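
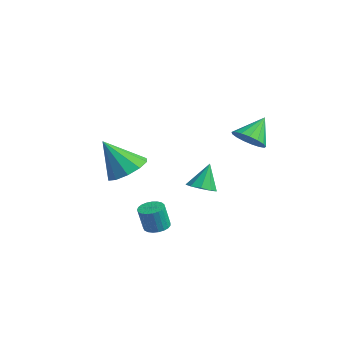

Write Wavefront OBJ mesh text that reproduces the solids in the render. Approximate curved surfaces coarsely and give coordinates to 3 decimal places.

v 2.315 3.13 0.426
v 3.008 2.802 0.918
v 1.985 4.15 1.574
v 3.188 3.123 0.684
v 3.168 3.446 0.392
v 2.953 3.696 0.108
v 2.592 3.816 -0.104
v 2.167 3.78 -0.194
v 1.777 3.594 -0.141
v 1.509 3.303 0.041
v 1.427 2.971 0.311
v 1.548 2.677 0.608
v 1.845 2.486 0.864
v 2.249 2.442 1.019
v 2.669 2.557 1.038
v 1.622 -2.699 -0.693
v 2.241 -3.556 -0.961
v 1.038 -3.661 1.033
v 2.618 -3.132 -0.597
v 2.614 -2.543 -0.27
v 2.232 -2.014 -0.105
v 1.616 -1.746 -0.164
v 1.003 -1.843 -0.425
v 0.626 -2.267 -0.789
v 0.629 -2.856 -1.116
v 1.012 -3.385 -1.281
v 1.627 -3.653 -1.222
v 2.241 -1.531 -4.287
v 2.803 -1.228 -4.241
v 2.881 -1.566 -2.967
v 2.319 -1.869 -3.013
v 2.63 -1.035 -4.179
v 2.708 -1.373 -2.905
v 2.391 -0.927 -4.136
v 2.469 -1.265 -2.862
v 2.125 -0.925 -4.119
v 2.203 -1.262 -2.845
v 1.88 -1.026 -4.131
v 1.958 -1.364 -2.857
v 1.697 -1.216 -4.17
v 1.775 -1.553 -2.896
v 1.608 -1.459 -4.229
v 1.686 -1.797 -2.955
v 1.628 -1.716 -4.298
v 1.706 -2.053 -3.025
v 1.755 -1.94 -4.365
v 1.833 -2.278 -3.092
v 1.965 -2.093 -4.419
v 2.043 -2.431 -3.145
v 2.224 -2.15 -4.45
v 2.302 -2.488 -3.176
v 2.485 -2.099 -4.452
v 2.563 -2.437 -3.179
v 2.704 -1.95 -4.426
v 2.782 -2.288 -3.153
v 2.843 -1.729 -4.376
v 2.921 -2.067 -3.102
v 2.878 -1.473 -4.311
v 2.956 -1.811 -3.037
v -1.246 2.49 -3.915
v -0.72 3.061 -4.063
v -1.474 3.07 -2.485
v -1.215 3.223 -4.208
v -1.724 3.042 -4.216
v -2.009 2.603 -4.083
v -1.937 2.111 -3.872
v -1.542 1.796 -3.681
v -1.007 1.806 -3.599
v -0.585 2.136 -3.666
v -0.471 2.632 -3.849
f 2 1 4
f 2 4 3
f 4 1 5
f 4 5 3
f 5 1 6
f 5 6 3
f 6 1 7
f 6 7 3
f 7 1 8
f 7 8 3
f 8 1 9
f 8 9 3
f 9 1 10
f 9 10 3
f 10 1 11
f 10 11 3
f 11 1 12
f 11 12 3
f 12 1 13
f 12 13 3
f 13 1 14
f 13 14 3
f 14 1 15
f 14 15 3
f 15 1 2
f 15 2 3
f 17 16 19
f 17 19 18
f 19 16 20
f 19 20 18
f 20 16 21
f 20 21 18
f 21 16 22
f 21 22 18
f 22 16 23
f 22 23 18
f 23 16 24
f 23 24 18
f 24 16 25
f 24 25 18
f 25 16 26
f 25 26 18
f 26 16 27
f 26 27 18
f 27 16 17
f 27 17 18
f 29 28 32
f 29 32 30
f 30 32 33
f 30 33 31
f 32 28 34
f 32 34 33
f 33 34 35
f 33 35 31
f 34 28 36
f 34 36 35
f 35 36 37
f 35 37 31
f 36 28 38
f 36 38 37
f 37 38 39
f 37 39 31
f 38 28 40
f 38 40 39
f 39 40 41
f 39 41 31
f 40 28 42
f 40 42 41
f 41 42 43
f 41 43 31
f 42 28 44
f 42 44 43
f 43 44 45
f 43 45 31
f 44 28 46
f 44 46 45
f 45 46 47
f 45 47 31
f 46 28 48
f 46 48 47
f 47 48 49
f 47 49 31
f 48 28 50
f 48 50 49
f 49 50 51
f 49 51 31
f 50 28 52
f 50 52 51
f 51 52 53
f 51 53 31
f 52 28 54
f 52 54 53
f 53 54 55
f 53 55 31
f 54 28 56
f 54 56 55
f 55 56 57
f 55 57 31
f 56 28 58
f 56 58 57
f 57 58 59
f 57 59 31
f 58 28 29
f 58 29 59
f 59 29 30
f 59 30 31
f 61 60 63
f 61 63 62
f 63 60 64
f 63 64 62
f 64 60 65
f 64 65 62
f 65 60 66
f 65 66 62
f 66 60 67
f 66 67 62
f 67 60 68
f 67 68 62
f 68 60 69
f 68 69 62
f 69 60 70
f 69 70 62
f 70 60 61
f 70 61 62



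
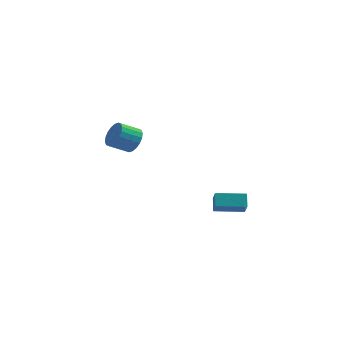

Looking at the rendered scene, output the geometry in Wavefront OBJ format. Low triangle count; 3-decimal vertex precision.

v 3.39 -4.958 -1.648
v 3.163 -4.43 -0.968
v 3.004 -4.279 -2.304
v 2.777 -3.751 -1.624
v 4.823 -4.229 -1.736
v 4.596 -3.701 -1.056
v 4.437 -3.55 -2.392
v 4.21 -3.022 -1.712
v -2.331 -2.138 1.232
v -1.784 -2.25 1.86
v -2.603 -3.015 2.436
v -3.149 -2.902 1.808
v -1.981 -1.953 1.973
v -2.8 -2.718 2.549
v -2.247 -1.693 1.94
v -3.066 -2.458 2.516
v -2.53 -1.521 1.767
v -3.349 -2.286 2.343
v -2.774 -1.471 1.487
v -3.592 -2.236 2.063
v -2.929 -1.553 1.157
v -3.748 -2.318 1.733
v -2.966 -1.751 0.842
v -3.785 -2.516 1.418
v -2.877 -2.025 0.604
v -3.696 -2.79 1.18
v -2.68 -2.322 0.491
v -3.499 -3.087 1.067
v -2.414 -2.582 0.524
v -3.233 -3.347 1.1
v -2.131 -2.754 0.697
v -2.95 -3.519 1.273
v -1.888 -2.804 0.977
v -2.706 -3.569 1.553
v -1.732 -2.722 1.307
v -2.551 -3.487 1.883
v -1.695 -2.524 1.622
v -2.514 -3.289 2.198
f 2 4 1
f 5 2 1
f 1 4 3
f 3 5 1
f 2 8 4
f 6 2 5
f 6 8 2
f 4 8 3
f 7 5 3
f 3 8 7
f 7 6 5
f 8 6 7
f 10 9 13
f 10 13 11
f 11 13 14
f 11 14 12
f 13 9 15
f 13 15 14
f 14 15 16
f 14 16 12
f 15 9 17
f 15 17 16
f 16 17 18
f 16 18 12
f 17 9 19
f 17 19 18
f 18 19 20
f 18 20 12
f 19 9 21
f 19 21 20
f 20 21 22
f 20 22 12
f 21 9 23
f 21 23 22
f 22 23 24
f 22 24 12
f 23 9 25
f 23 25 24
f 24 25 26
f 24 26 12
f 25 9 27
f 25 27 26
f 26 27 28
f 26 28 12
f 27 9 29
f 27 29 28
f 28 29 30
f 28 30 12
f 29 9 31
f 29 31 30
f 30 31 32
f 30 32 12
f 31 9 33
f 31 33 32
f 32 33 34
f 32 34 12
f 33 9 35
f 33 35 34
f 34 35 36
f 34 36 12
f 35 9 37
f 35 37 36
f 36 37 38
f 36 38 12
f 37 9 10
f 37 10 38
f 38 10 11
f 38 11 12



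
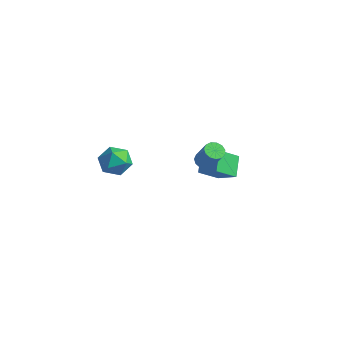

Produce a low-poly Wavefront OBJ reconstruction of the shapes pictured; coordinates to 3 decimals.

v -2.359 -2.688 2.362
v -1.752 -3.321 2.067
v -3.408 -3.279 1.473
v -2.801 -3.912 1.178
v -3.114 -3.941 2.048
v -2.466 -3.576 2.598
v -2.694 -3.024 0.942
v -2.046 -2.659 1.492
v -1.959 -3.529 1.19
v -2.219 -4.096 1.874
v -2.941 -2.504 1.666
v -3.201 -3.071 2.35
v -1.516 1.718 -0.283
v -1.106 2.016 -0.521
v -0.314 1.92 0.726
v -0.724 1.622 0.963
v -1.298 2.224 -0.382
v -0.507 2.128 0.864
v -1.56 2.272 -0.213
v -0.768 2.176 1.034
v -1.808 2.143 -0.065
v -1.016 2.047 1.181
v -1.963 1.88 0.013
v -1.171 1.784 1.26
v -1.976 1.565 -0.003
v -1.184 1.469 1.244
v -1.843 1.299 -0.108
v -1.051 1.203 1.139
v -1.606 1.165 -0.269
v -0.814 1.07 0.978
v -1.341 1.208 -0.434
v -0.549 1.112 0.813
v -1.131 1.412 -0.551
v -0.339 1.316 0.695
v -1.043 1.714 -0.584
v -0.252 1.618 0.663
v -2.885 2.836 -0.949
v -1.796 3.029 -0.344
v -2.59 3.979 -1.842
v -1.502 4.172 -1.237
v -2.278 2.028 -1.783
v -1.19 2.221 -1.178
v -1.984 3.171 -2.676
v -0.895 3.364 -2.071
f 1 12 6
f 1 6 2
f 1 2 8
f 1 8 11
f 1 11 12
f 2 6 10
f 6 12 5
f 12 11 3
f 11 8 7
f 8 2 9
f 4 10 5
f 4 5 3
f 4 3 7
f 4 7 9
f 4 9 10
f 5 10 6
f 3 5 12
f 7 3 11
f 9 7 8
f 10 9 2
f 14 13 17
f 14 17 15
f 15 17 18
f 15 18 16
f 17 13 19
f 17 19 18
f 18 19 20
f 18 20 16
f 19 13 21
f 19 21 20
f 20 21 22
f 20 22 16
f 21 13 23
f 21 23 22
f 22 23 24
f 22 24 16
f 23 13 25
f 23 25 24
f 24 25 26
f 24 26 16
f 25 13 27
f 25 27 26
f 26 27 28
f 26 28 16
f 27 13 29
f 27 29 28
f 28 29 30
f 28 30 16
f 29 13 31
f 29 31 30
f 30 31 32
f 30 32 16
f 31 13 33
f 31 33 32
f 32 33 34
f 32 34 16
f 33 13 35
f 33 35 34
f 34 35 36
f 34 36 16
f 35 13 14
f 35 14 36
f 36 14 15
f 36 15 16
f 38 40 37
f 41 38 37
f 37 40 39
f 39 41 37
f 38 44 40
f 42 38 41
f 42 44 38
f 40 44 39
f 43 41 39
f 39 44 43
f 43 42 41
f 44 42 43



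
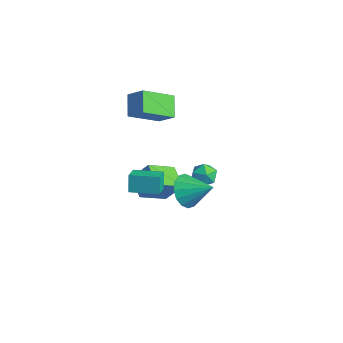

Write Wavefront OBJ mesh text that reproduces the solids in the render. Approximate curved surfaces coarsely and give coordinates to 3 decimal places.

v 2.952 -0.155 0.011
v 3.463 0.017 -0.901
v 4.148 0.735 0.849
v 3.115 0.438 -0.852
v 2.723 0.7 -0.571
v 2.392 0.733 -0.134
v 2.212 0.527 0.341
v 2.23 0.139 0.729
v 2.441 -0.328 0.924
v 2.79 -0.749 0.874
v 3.182 -1.011 0.593
v 3.512 -1.044 0.156
v 3.693 -0.838 -0.319
v 3.675 -0.45 -0.706
v -1.426 -0.623 -3.638
v -2.788 -0.445 -3.087
v -1.595 1.035 -4.592
v -2.957 1.213 -4.041
v -0.843 0.127 -2.439
v -2.205 0.305 -1.888
v -1.012 1.785 -3.393
v -2.374 1.963 -2.842
v -2.294 -0.826 2.486
v -3.302 -0.316 3.363
v -2.299 1.022 1.406
v -3.307 1.531 2.282
v -1.393 -0.371 3.258
v -2.401 0.138 4.134
v -1.398 1.476 2.177
v -2.406 1.986 3.054
v 1.441 -2.427 0.141
v 1.114 -2.242 1.154
v 2.446 -1.2 0.241
v 2.119 -1.015 1.254
v 2.161 -3.045 0.486
v 1.834 -2.86 1.499
v 3.166 -1.818 0.586
v 2.839 -1.633 1.599
v -1.808 4.223 -4.131
v -1.144 3.752 -3.966
v -2.596 3.328 -3.514
v -1.932 2.857 -3.349
v -2.028 3.588 -2.967
v -1.54 4.142 -3.349
v -2.2 2.938 -4.131
v -1.712 3.492 -4.513
v -1.386 2.958 -3.966
v -1.28 3.36 -3.247
v -2.46 3.72 -4.233
v -2.354 4.122 -3.514
f 2 1 4
f 2 4 3
f 4 1 5
f 4 5 3
f 5 1 6
f 5 6 3
f 6 1 7
f 6 7 3
f 7 1 8
f 7 8 3
f 8 1 9
f 8 9 3
f 9 1 10
f 9 10 3
f 10 1 11
f 10 11 3
f 11 1 12
f 11 12 3
f 12 1 13
f 12 13 3
f 13 1 14
f 13 14 3
f 14 1 2
f 14 2 3
f 16 18 15
f 19 16 15
f 15 18 17
f 17 19 15
f 16 22 18
f 20 16 19
f 20 22 16
f 18 22 17
f 21 19 17
f 17 22 21
f 21 20 19
f 22 20 21
f 24 26 23
f 27 24 23
f 23 26 25
f 25 27 23
f 24 30 26
f 28 24 27
f 28 30 24
f 26 30 25
f 29 27 25
f 25 30 29
f 29 28 27
f 30 28 29
f 32 34 31
f 35 32 31
f 31 34 33
f 33 35 31
f 32 38 34
f 36 32 35
f 36 38 32
f 34 38 33
f 37 35 33
f 33 38 37
f 37 36 35
f 38 36 37
f 39 50 44
f 39 44 40
f 39 40 46
f 39 46 49
f 39 49 50
f 40 44 48
f 44 50 43
f 50 49 41
f 49 46 45
f 46 40 47
f 42 48 43
f 42 43 41
f 42 41 45
f 42 45 47
f 42 47 48
f 43 48 44
f 41 43 50
f 45 41 49
f 47 45 46
f 48 47 40



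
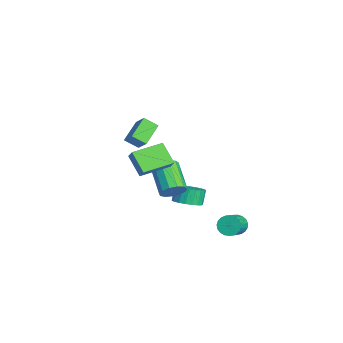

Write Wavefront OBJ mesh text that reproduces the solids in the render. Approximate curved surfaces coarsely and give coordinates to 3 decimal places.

v -3.627 -2.006 -0.724
v -3.973 -2.807 -0.14
v -4.676 -1 0.035
v -5.022 -1.801 0.619
v -2.718 -1.739 0.181
v -3.064 -2.54 0.765
v -3.767 -0.733 0.94
v -4.113 -1.534 1.524
v 2.306 2.352 -4.295
v 2.566 2.021 -4.88
v 3.834 1.197 -3.849
v 3.574 1.528 -3.265
v 2.726 2.274 -4.875
v 3.994 1.45 -3.844
v 2.814 2.54 -4.77
v 4.082 1.716 -3.739
v 2.814 2.774 -4.582
v 4.082 1.95 -3.552
v 2.726 2.935 -4.346
v 3.994 2.111 -3.315
v 2.565 2.995 -4.1
v 3.833 2.171 -3.07
v 2.36 2.944 -3.888
v 3.628 2.119 -2.858
v 2.145 2.79 -3.747
v 3.413 1.966 -2.717
v 1.958 2.561 -3.7
v 3.227 1.737 -2.67
v 1.832 2.296 -3.756
v 3.1 1.471 -2.726
v 1.787 2.04 -3.906
v 3.055 1.216 -2.876
v 1.832 1.839 -4.122
v 3.1 1.014 -3.092
v 1.959 1.726 -4.369
v 3.227 0.901 -3.339
v 2.146 1.721 -4.603
v 3.414 0.897 -3.573
v 2.36 1.826 -4.783
v 3.629 1.002 -3.753
v 1.89 -1.325 -0.956
v 2.292 -1.659 -0.298
v 0.533 -1.709 0.753
v 0.13 -1.375 0.096
v 2.312 -1.189 -0.243
v 0.553 -1.239 0.809
v 2.198 -0.763 -0.413
v 0.439 -0.813 0.638
v 1.986 -0.515 -0.756
v 0.227 -0.565 0.295
v 1.743 -0.524 -1.163
v -0.016 -0.574 -0.111
v 1.547 -0.788 -1.503
v -0.212 -0.838 -0.452
v 1.46 -1.222 -1.67
v -0.299 -1.272 -0.618
v 1.509 -1.689 -1.61
v -0.25 -1.739 -0.558
v 1.679 -2.04 -1.342
v -0.08 -2.09 -0.291
v 1.916 -2.165 -0.952
v 0.157 -2.215 0.1
v 2.144 -2.022 -0.563
v 0.385 -2.072 0.489
v -0.408 0.14 -3.847
v 0.123 -0.474 -3.372
v -0.34 -0.153 -2.439
v -0.872 0.46 -2.913
v 0.347 -0.154 -3.371
v -0.116 0.167 -2.438
v 0.441 0.217 -3.452
v -0.022 0.538 -2.518
v 0.388 0.574 -3.601
v -0.075 0.895 -2.668
v 0.197 0.857 -3.792
v -0.266 1.177 -2.859
v -0.098 1.015 -3.993
v -0.562 1.335 -3.06
v -0.448 1.022 -4.169
v -0.911 1.342 -3.236
v -0.79 0.876 -4.289
v -1.253 1.197 -3.356
v -1.066 0.603 -4.332
v -1.529 0.924 -3.399
v -1.229 0.25 -4.292
v -1.692 0.571 -3.359
v -1.25 -0.122 -4.174
v -1.713 0.198 -3.241
v -1.125 -0.449 -4
v -1.588 -0.128 -3.067
v -0.876 -0.674 -3.799
v -1.34 -0.354 -2.866
v -0.547 -0.759 -3.607
v -1.01 -0.438 -2.674
v -0.193 -0.688 -3.456
v -0.657 -0.367 -2.522
v 4.246 -3.864 2.498
v 3.11 -4.223 3.458
v 3.756 -1.991 2.618
v 2.619 -2.35 3.577
v 4.761 -3.77 3.143
v 3.624 -4.129 4.102
v 4.27 -1.897 3.262
v 3.134 -2.256 4.222
f 2 4 1
f 5 2 1
f 1 4 3
f 3 5 1
f 2 8 4
f 6 2 5
f 6 8 2
f 4 8 3
f 7 5 3
f 3 8 7
f 7 6 5
f 8 6 7
f 10 9 13
f 10 13 11
f 11 13 14
f 11 14 12
f 13 9 15
f 13 15 14
f 14 15 16
f 14 16 12
f 15 9 17
f 15 17 16
f 16 17 18
f 16 18 12
f 17 9 19
f 17 19 18
f 18 19 20
f 18 20 12
f 19 9 21
f 19 21 20
f 20 21 22
f 20 22 12
f 21 9 23
f 21 23 22
f 22 23 24
f 22 24 12
f 23 9 25
f 23 25 24
f 24 25 26
f 24 26 12
f 25 9 27
f 25 27 26
f 26 27 28
f 26 28 12
f 27 9 29
f 27 29 28
f 28 29 30
f 28 30 12
f 29 9 31
f 29 31 30
f 30 31 32
f 30 32 12
f 31 9 33
f 31 33 32
f 32 33 34
f 32 34 12
f 33 9 35
f 33 35 34
f 34 35 36
f 34 36 12
f 35 9 37
f 35 37 36
f 36 37 38
f 36 38 12
f 37 9 39
f 37 39 38
f 38 39 40
f 38 40 12
f 39 9 10
f 39 10 40
f 40 10 11
f 40 11 12
f 42 41 45
f 42 45 43
f 43 45 46
f 43 46 44
f 45 41 47
f 45 47 46
f 46 47 48
f 46 48 44
f 47 41 49
f 47 49 48
f 48 49 50
f 48 50 44
f 49 41 51
f 49 51 50
f 50 51 52
f 50 52 44
f 51 41 53
f 51 53 52
f 52 53 54
f 52 54 44
f 53 41 55
f 53 55 54
f 54 55 56
f 54 56 44
f 55 41 57
f 55 57 56
f 56 57 58
f 56 58 44
f 57 41 59
f 57 59 58
f 58 59 60
f 58 60 44
f 59 41 61
f 59 61 60
f 60 61 62
f 60 62 44
f 61 41 63
f 61 63 62
f 62 63 64
f 62 64 44
f 63 41 42
f 63 42 64
f 64 42 43
f 64 43 44
f 66 65 69
f 66 69 67
f 67 69 70
f 67 70 68
f 69 65 71
f 69 71 70
f 70 71 72
f 70 72 68
f 71 65 73
f 71 73 72
f 72 73 74
f 72 74 68
f 73 65 75
f 73 75 74
f 74 75 76
f 74 76 68
f 75 65 77
f 75 77 76
f 76 77 78
f 76 78 68
f 77 65 79
f 77 79 78
f 78 79 80
f 78 80 68
f 79 65 81
f 79 81 80
f 80 81 82
f 80 82 68
f 81 65 83
f 81 83 82
f 82 83 84
f 82 84 68
f 83 65 85
f 83 85 84
f 84 85 86
f 84 86 68
f 85 65 87
f 85 87 86
f 86 87 88
f 86 88 68
f 87 65 89
f 87 89 88
f 88 89 90
f 88 90 68
f 89 65 91
f 89 91 90
f 90 91 92
f 90 92 68
f 91 65 93
f 91 93 92
f 92 93 94
f 92 94 68
f 93 65 95
f 93 95 94
f 94 95 96
f 94 96 68
f 95 65 66
f 95 66 96
f 96 66 67
f 96 67 68
f 98 100 97
f 101 98 97
f 97 100 99
f 99 101 97
f 98 104 100
f 102 98 101
f 102 104 98
f 100 104 99
f 103 101 99
f 99 104 103
f 103 102 101
f 104 102 103



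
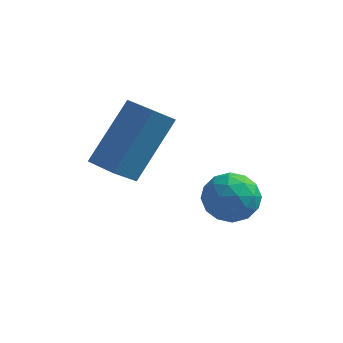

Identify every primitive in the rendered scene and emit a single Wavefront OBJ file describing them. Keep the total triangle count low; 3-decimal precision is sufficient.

v 1.367 -2.565 0.487
v 1.8 -2.297 -0.155
v 1.22 -3.743 -0.105
v 1.653 -3.475 -0.747
v 2.023 -3.598 -0.026
v 2.114 -2.87 0.34
v 0.906 -3.17 -0.6
v 0.997 -2.442 -0.234
v 1.515 -2.67 -0.827
v 2.206 -2.935 -0.472
v 0.814 -3.105 0.212
v 1.505 -3.37 0.567
v 1.597 -2.327 0.218
v 1.423 -3.713 -0.478
v 1.641 -3.785 -0.054
v 1.895 -3.627 -0.432
v 1.781 -2.665 0.509
v 2.036 -2.507 0.132
v 2.167 -3.272 0.207
v 0.984 -3.533 -0.392
v 1.239 -3.375 -0.769
v 1.125 -2.413 0.172
v 1.379 -2.255 -0.206
v 0.853 -2.768 -0.467
v 1.684 -2.389 -0.555
v 1.597 -3.082 -0.903
v 1.158 -2.902 -0.816
v 1.212 -2.474 -0.601
v 2.09 -2.545 -0.346
v 2.003 -3.237 -0.694
v 2.22 -3.31 -0.27
v 2.274 -2.882 -0.055
v 1.922 -2.765 -0.741
v 1.017 -2.803 0.434
v 0.93 -3.495 0.086
v 0.746 -3.158 -0.205
v 0.8 -2.73 0.01
v 1.423 -2.958 0.643
v 1.336 -3.651 0.295
v 1.808 -3.566 0.341
v 1.862 -3.138 0.556
v 1.098 -3.275 0.481
v -1.518 -3.461 0.685
v -1.942 -4.063 1.316
v -0.834 -2.235 2.313
v -1.258 -2.837 2.945
v -0.702 -3.983 0.735
v -1.126 -4.585 1.367
v -0.018 -2.757 2.364
v -0.442 -3.359 2.995
f 1 38 17
f 38 12 41
f 17 41 6
f 38 41 17
f 1 17 13
f 17 6 18
f 13 18 2
f 17 18 13
f 1 13 22
f 13 2 23
f 22 23 8
f 13 23 22
f 1 22 34
f 22 8 37
f 34 37 11
f 22 37 34
f 1 34 38
f 34 11 42
f 38 42 12
f 34 42 38
f 2 18 29
f 18 6 32
f 29 32 10
f 18 32 29
f 6 41 19
f 41 12 40
f 19 40 5
f 41 40 19
f 12 42 39
f 42 11 35
f 39 35 3
f 42 35 39
f 11 37 36
f 37 8 24
f 36 24 7
f 37 24 36
f 8 23 28
f 23 2 25
f 28 25 9
f 23 25 28
f 4 30 16
f 30 10 31
f 16 31 5
f 30 31 16
f 4 16 14
f 16 5 15
f 14 15 3
f 16 15 14
f 4 14 21
f 14 3 20
f 21 20 7
f 14 20 21
f 4 21 26
f 21 7 27
f 26 27 9
f 21 27 26
f 4 26 30
f 26 9 33
f 30 33 10
f 26 33 30
f 5 31 19
f 31 10 32
f 19 32 6
f 31 32 19
f 3 15 39
f 15 5 40
f 39 40 12
f 15 40 39
f 7 20 36
f 20 3 35
f 36 35 11
f 20 35 36
f 9 27 28
f 27 7 24
f 28 24 8
f 27 24 28
f 10 33 29
f 33 9 25
f 29 25 2
f 33 25 29
f 44 46 43
f 47 44 43
f 43 46 45
f 45 47 43
f 44 50 46
f 48 44 47
f 48 50 44
f 46 50 45
f 49 47 45
f 45 50 49
f 49 48 47
f 50 48 49



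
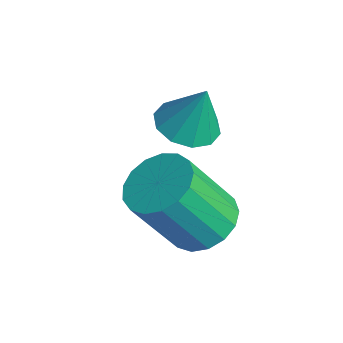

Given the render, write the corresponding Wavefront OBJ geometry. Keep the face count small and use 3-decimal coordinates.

v -1.571 -0.051 -2.823
v -0.795 0.212 -3.083
v -1.209 0.291 -1.397
v -1.124 0.629 -3.1
v -1.624 0.786 -3.01
v -2.104 0.624 -2.849
v -2.38 0.203 -2.678
v -2.347 -0.314 -2.562
v -2.018 -0.732 -2.545
v -1.519 -0.889 -2.635
v -1.039 -0.726 -2.796
v -0.763 -0.306 -2.967
v 0.622 -0.654 -4.445
v 1.393 -0.209 -4.111
v 1.248 -1.322 -2.3
v 0.478 -1.766 -2.635
v 1.048 0.055 -3.976
v 0.903 -1.058 -2.166
v 0.605 0.156 -3.949
v 0.461 -0.957 -2.138
v 0.167 0.072 -4.035
v 0.022 -1.04 -2.225
v -0.167 -0.178 -4.216
v -0.312 -1.291 -2.405
v -0.32 -0.537 -4.449
v -0.465 -1.65 -2.638
v -0.258 -0.923 -4.681
v -0.402 -2.036 -2.871
v 0.007 -1.247 -4.859
v -0.138 -2.36 -3.049
v 0.412 -1.435 -4.943
v 0.267 -2.548 -3.132
v 0.866 -1.444 -4.912
v 0.721 -2.557 -3.102
v 1.264 -1.272 -4.774
v 1.119 -2.385 -2.964
v 1.515 -0.959 -4.561
v 1.37 -2.072 -2.751
v 1.561 -0.575 -4.322
v 1.416 -1.688 -2.512
f 2 1 4
f 2 4 3
f 4 1 5
f 4 5 3
f 5 1 6
f 5 6 3
f 6 1 7
f 6 7 3
f 7 1 8
f 7 8 3
f 8 1 9
f 8 9 3
f 9 1 10
f 9 10 3
f 10 1 11
f 10 11 3
f 11 1 12
f 11 12 3
f 12 1 2
f 12 2 3
f 14 13 17
f 14 17 15
f 15 17 18
f 15 18 16
f 17 13 19
f 17 19 18
f 18 19 20
f 18 20 16
f 19 13 21
f 19 21 20
f 20 21 22
f 20 22 16
f 21 13 23
f 21 23 22
f 22 23 24
f 22 24 16
f 23 13 25
f 23 25 24
f 24 25 26
f 24 26 16
f 25 13 27
f 25 27 26
f 26 27 28
f 26 28 16
f 27 13 29
f 27 29 28
f 28 29 30
f 28 30 16
f 29 13 31
f 29 31 30
f 30 31 32
f 30 32 16
f 31 13 33
f 31 33 32
f 32 33 34
f 32 34 16
f 33 13 35
f 33 35 34
f 34 35 36
f 34 36 16
f 35 13 37
f 35 37 36
f 36 37 38
f 36 38 16
f 37 13 39
f 37 39 38
f 38 39 40
f 38 40 16
f 39 13 14
f 39 14 40
f 40 14 15
f 40 15 16



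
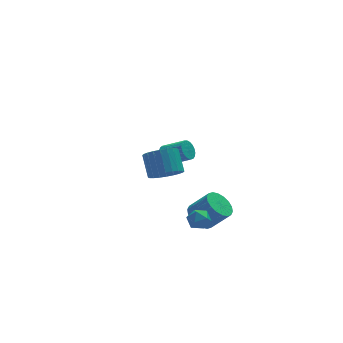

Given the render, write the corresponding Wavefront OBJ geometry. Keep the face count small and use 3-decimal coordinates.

v -1.199 -4.256 2.157
v -0.39 -4.677 2.568
v -0.392 -3.605 3.673
v -1.201 -3.184 3.263
v -0.226 -4.423 2.321
v -0.229 -3.35 3.426
v -0.211 -4.143 2.05
v -0.213 -3.071 3.155
v -0.346 -3.881 1.795
v -0.348 -2.808 2.9
v -0.611 -3.675 1.595
v -0.613 -2.603 2.7
v -0.965 -3.558 1.481
v -0.967 -2.486 2.586
v -1.355 -3.548 1.469
v -1.357 -2.475 2.574
v -1.721 -3.645 1.563
v -1.723 -2.572 2.668
v -2.008 -3.835 1.747
v -2.01 -2.763 2.852
v -2.171 -4.09 1.994
v -2.174 -3.017 3.099
v -2.187 -4.369 2.265
v -2.189 -3.297 3.37
v -2.052 -4.632 2.52
v -2.054 -3.559 3.625
v -1.787 -4.837 2.72
v -1.789 -3.765 3.825
v -1.433 -4.954 2.834
v -1.435 -3.882 3.939
v -1.043 -4.965 2.846
v -1.045 -3.892 3.951
v -0.677 -4.868 2.752
v -0.679 -3.795 3.857
v 1.247 3.943 -2.01
v 1.635 3.903 -2.614
v 2.762 3.077 -1.835
v 2.373 3.117 -1.23
v 1.737 4.157 -2.492
v 2.864 3.33 -1.713
v 1.753 4.373 -2.286
v 2.88 3.547 -1.507
v 1.682 4.516 -2.033
v 2.809 3.69 -1.253
v 1.536 4.559 -1.775
v 2.663 3.733 -0.996
v 1.34 4.496 -1.558
v 2.466 3.67 -0.779
v 1.127 4.337 -1.419
v 2.254 3.511 -0.64
v 0.935 4.11 -1.382
v 2.062 3.284 -0.603
v 0.797 3.855 -1.454
v 1.924 3.028 -0.675
v 0.737 3.614 -1.622
v 1.864 2.788 -0.842
v 0.765 3.43 -1.857
v 1.892 2.604 -1.077
v 0.876 3.335 -2.118
v 2.003 2.509 -1.339
v 1.051 3.346 -2.361
v 2.178 2.519 -1.581
v 1.26 3.459 -2.542
v 2.387 2.633 -1.763
v 1.467 3.656 -2.632
v 2.594 2.83 -1.853
v 1.604 -1.611 -3.753
v 2.11 -0.772 -3.793
v 3.101 -1.311 -2.548
v 2.596 -2.149 -2.507
v 1.796 -0.683 -3.504
v 2.787 -1.221 -2.259
v 1.444 -0.777 -3.264
v 2.435 -1.315 -2.019
v 1.124 -1.036 -3.121
v 2.115 -1.574 -1.876
v 0.899 -1.409 -3.104
v 1.89 -1.947 -1.858
v 0.813 -1.822 -3.214
v 1.804 -2.36 -1.969
v 0.885 -2.193 -3.432
v 1.876 -2.732 -2.186
v 1.099 -2.449 -3.712
v 2.09 -2.988 -2.467
v 1.413 -2.539 -4.001
v 2.404 -3.077 -2.756
v 1.765 -2.445 -4.241
v 2.756 -2.983 -2.996
v 2.085 -2.186 -4.384
v 3.076 -2.724 -3.139
v 2.31 -1.813 -4.402
v 3.301 -2.351 -3.156
v 2.396 -1.4 -4.291
v 3.387 -1.938 -3.046
v 2.324 -1.028 -4.074
v 3.315 -1.567 -2.828
v 0.116 -3.733 -2.007
v 0.484 -3.378 -2.566
v 1.096 -4.442 -1.814
v 1.464 -4.087 -2.373
v 1.309 -3.721 -1.728
v 0.703 -3.282 -1.848
v 0.877 -4.538 -2.532
v 0.271 -4.099 -2.652
v 0.953 -3.875 -2.89
v 1.221 -3.37 -2.394
v 0.359 -4.45 -1.986
v 0.627 -3.945 -1.49
f 2 1 5
f 2 5 3
f 3 5 6
f 3 6 4
f 5 1 7
f 5 7 6
f 6 7 8
f 6 8 4
f 7 1 9
f 7 9 8
f 8 9 10
f 8 10 4
f 9 1 11
f 9 11 10
f 10 11 12
f 10 12 4
f 11 1 13
f 11 13 12
f 12 13 14
f 12 14 4
f 13 1 15
f 13 15 14
f 14 15 16
f 14 16 4
f 15 1 17
f 15 17 16
f 16 17 18
f 16 18 4
f 17 1 19
f 17 19 18
f 18 19 20
f 18 20 4
f 19 1 21
f 19 21 20
f 20 21 22
f 20 22 4
f 21 1 23
f 21 23 22
f 22 23 24
f 22 24 4
f 23 1 25
f 23 25 24
f 24 25 26
f 24 26 4
f 25 1 27
f 25 27 26
f 26 27 28
f 26 28 4
f 27 1 29
f 27 29 28
f 28 29 30
f 28 30 4
f 29 1 31
f 29 31 30
f 30 31 32
f 30 32 4
f 31 1 33
f 31 33 32
f 32 33 34
f 32 34 4
f 33 1 2
f 33 2 34
f 34 2 3
f 34 3 4
f 36 35 39
f 36 39 37
f 37 39 40
f 37 40 38
f 39 35 41
f 39 41 40
f 40 41 42
f 40 42 38
f 41 35 43
f 41 43 42
f 42 43 44
f 42 44 38
f 43 35 45
f 43 45 44
f 44 45 46
f 44 46 38
f 45 35 47
f 45 47 46
f 46 47 48
f 46 48 38
f 47 35 49
f 47 49 48
f 48 49 50
f 48 50 38
f 49 35 51
f 49 51 50
f 50 51 52
f 50 52 38
f 51 35 53
f 51 53 52
f 52 53 54
f 52 54 38
f 53 35 55
f 53 55 54
f 54 55 56
f 54 56 38
f 55 35 57
f 55 57 56
f 56 57 58
f 56 58 38
f 57 35 59
f 57 59 58
f 58 59 60
f 58 60 38
f 59 35 61
f 59 61 60
f 60 61 62
f 60 62 38
f 61 35 63
f 61 63 62
f 62 63 64
f 62 64 38
f 63 35 65
f 63 65 64
f 64 65 66
f 64 66 38
f 65 35 36
f 65 36 66
f 66 36 37
f 66 37 38
f 68 67 71
f 68 71 69
f 69 71 72
f 69 72 70
f 71 67 73
f 71 73 72
f 72 73 74
f 72 74 70
f 73 67 75
f 73 75 74
f 74 75 76
f 74 76 70
f 75 67 77
f 75 77 76
f 76 77 78
f 76 78 70
f 77 67 79
f 77 79 78
f 78 79 80
f 78 80 70
f 79 67 81
f 79 81 80
f 80 81 82
f 80 82 70
f 81 67 83
f 81 83 82
f 82 83 84
f 82 84 70
f 83 67 85
f 83 85 84
f 84 85 86
f 84 86 70
f 85 67 87
f 85 87 86
f 86 87 88
f 86 88 70
f 87 67 89
f 87 89 88
f 88 89 90
f 88 90 70
f 89 67 91
f 89 91 90
f 90 91 92
f 90 92 70
f 91 67 93
f 91 93 92
f 92 93 94
f 92 94 70
f 93 67 95
f 93 95 94
f 94 95 96
f 94 96 70
f 95 67 68
f 95 68 96
f 96 68 69
f 96 69 70
f 97 108 102
f 97 102 98
f 97 98 104
f 97 104 107
f 97 107 108
f 98 102 106
f 102 108 101
f 108 107 99
f 107 104 103
f 104 98 105
f 100 106 101
f 100 101 99
f 100 99 103
f 100 103 105
f 100 105 106
f 101 106 102
f 99 101 108
f 103 99 107
f 105 103 104
f 106 105 98



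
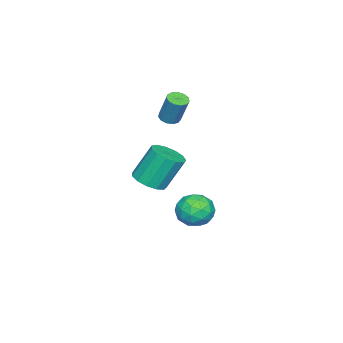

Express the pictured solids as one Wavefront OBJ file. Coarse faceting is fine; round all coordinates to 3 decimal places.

v -1.539 3.664 -3.607
v -0.893 4.32 -3.058
v -0.347 3.54 -4.862
v 0.299 4.196 -4.313
v 0.101 3.208 -3.946
v -0.636 3.285 -3.17
v -0.604 4.575 -4.75
v -1.341 4.652 -3.974
v -0.315 4.883 -3.764
v 0.121 4.038 -3.267
v -1.361 3.822 -4.653
v -0.925 2.977 -4.156
v -1.321 4.003 -3.222
v 0.081 3.857 -4.698
v -0.036 3.277 -4.482
v 0.344 3.662 -4.159
v -1.17 3.394 -3.289
v -0.79 3.78 -2.966
v -0.206 3.126 -3.487
v -0.45 4.08 -4.954
v -0.07 4.466 -4.631
v -1.584 4.198 -3.761
v -1.204 4.583 -3.438
v -1.034 4.734 -4.433
v -0.601 4.719 -3.314
v 0.1 4.647 -4.052
v -0.431 4.87 -4.309
v -0.864 4.915 -3.853
v -0.345 4.223 -3.022
v 0.356 4.15 -3.76
v 0.239 3.57 -3.544
v -0.194 3.614 -3.088
v -0.005 4.554 -3.437
v -1.596 3.71 -4.16
v -0.895 3.637 -4.898
v -1.046 4.246 -4.832
v -1.479 4.29 -4.376
v -1.34 3.213 -3.868
v -0.639 3.141 -4.606
v -0.376 2.945 -4.067
v -0.809 2.99 -3.611
v -1.235 3.306 -4.483
v 1.447 2.432 -1.185
v 2.003 1.806 -0.736
v 1.45 2.583 1.033
v 0.893 3.208 0.585
v 2.306 2.237 -0.83
v 1.753 3.014 0.939
v 2.337 2.73 -1.037
v 1.783 3.506 0.732
v 2.084 3.128 -1.291
v 1.531 3.905 0.479
v 1.63 3.305 -1.511
v 1.076 4.082 0.259
v 1.117 3.205 -1.627
v 0.563 3.982 0.142
v 0.709 2.859 -1.603
v 0.155 3.636 0.166
v 0.535 2.378 -1.446
v -0.018 3.155 0.323
v 0.651 1.914 -1.206
v 0.097 2.69 0.563
v 1.019 1.614 -0.959
v 0.466 2.391 0.81
v 1.523 1.574 -0.784
v 0.97 2.35 0.985
v -2.129 1.835 1.42
v -1.573 1.923 1.28
v -1.275 2.532 2.839
v -1.831 2.445 2.98
v -1.731 2.198 1.203
v -1.434 2.807 2.762
v -2.016 2.358 1.195
v -1.719 2.967 2.754
v -2.337 2.352 1.258
v -2.04 2.961 2.817
v -2.591 2.182 1.373
v -2.294 2.791 2.932
v -2.699 1.902 1.503
v -2.402 2.511 3.062
v -2.625 1.601 1.607
v -2.328 2.21 3.166
v -2.394 1.374 1.651
v -2.097 1.984 3.21
v -2.079 1.294 1.623
v -1.782 1.903 3.182
v -1.779 1.386 1.53
v -1.482 1.995 3.089
v -1.59 1.62 1.402
v -1.293 2.229 2.961
f 1 38 17
f 38 12 41
f 17 41 6
f 38 41 17
f 1 17 13
f 17 6 18
f 13 18 2
f 17 18 13
f 1 13 22
f 13 2 23
f 22 23 8
f 13 23 22
f 1 22 34
f 22 8 37
f 34 37 11
f 22 37 34
f 1 34 38
f 34 11 42
f 38 42 12
f 34 42 38
f 2 18 29
f 18 6 32
f 29 32 10
f 18 32 29
f 6 41 19
f 41 12 40
f 19 40 5
f 41 40 19
f 12 42 39
f 42 11 35
f 39 35 3
f 42 35 39
f 11 37 36
f 37 8 24
f 36 24 7
f 37 24 36
f 8 23 28
f 23 2 25
f 28 25 9
f 23 25 28
f 4 30 16
f 30 10 31
f 16 31 5
f 30 31 16
f 4 16 14
f 16 5 15
f 14 15 3
f 16 15 14
f 4 14 21
f 14 3 20
f 21 20 7
f 14 20 21
f 4 21 26
f 21 7 27
f 26 27 9
f 21 27 26
f 4 26 30
f 26 9 33
f 30 33 10
f 26 33 30
f 5 31 19
f 31 10 32
f 19 32 6
f 31 32 19
f 3 15 39
f 15 5 40
f 39 40 12
f 15 40 39
f 7 20 36
f 20 3 35
f 36 35 11
f 20 35 36
f 9 27 28
f 27 7 24
f 28 24 8
f 27 24 28
f 10 33 29
f 33 9 25
f 29 25 2
f 33 25 29
f 44 43 47
f 44 47 45
f 45 47 48
f 45 48 46
f 47 43 49
f 47 49 48
f 48 49 50
f 48 50 46
f 49 43 51
f 49 51 50
f 50 51 52
f 50 52 46
f 51 43 53
f 51 53 52
f 52 53 54
f 52 54 46
f 53 43 55
f 53 55 54
f 54 55 56
f 54 56 46
f 55 43 57
f 55 57 56
f 56 57 58
f 56 58 46
f 57 43 59
f 57 59 58
f 58 59 60
f 58 60 46
f 59 43 61
f 59 61 60
f 60 61 62
f 60 62 46
f 61 43 63
f 61 63 62
f 62 63 64
f 62 64 46
f 63 43 65
f 63 65 64
f 64 65 66
f 64 66 46
f 65 43 44
f 65 44 66
f 66 44 45
f 66 45 46
f 68 67 71
f 68 71 69
f 69 71 72
f 69 72 70
f 71 67 73
f 71 73 72
f 72 73 74
f 72 74 70
f 73 67 75
f 73 75 74
f 74 75 76
f 74 76 70
f 75 67 77
f 75 77 76
f 76 77 78
f 76 78 70
f 77 67 79
f 77 79 78
f 78 79 80
f 78 80 70
f 79 67 81
f 79 81 80
f 80 81 82
f 80 82 70
f 81 67 83
f 81 83 82
f 82 83 84
f 82 84 70
f 83 67 85
f 83 85 84
f 84 85 86
f 84 86 70
f 85 67 87
f 85 87 86
f 86 87 88
f 86 88 70
f 87 67 89
f 87 89 88
f 88 89 90
f 88 90 70
f 89 67 68
f 89 68 90
f 90 68 69
f 90 69 70



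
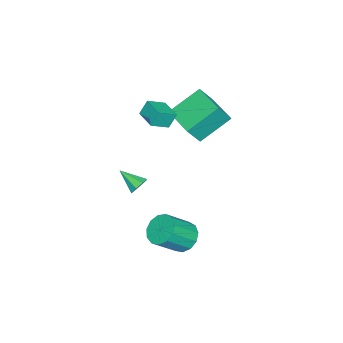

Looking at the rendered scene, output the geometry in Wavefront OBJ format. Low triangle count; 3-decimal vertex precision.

v -4.178 -0.709 0.597
v -3.554 -1.118 1.686
v -5.441 0.358 1.721
v -4.817 -0.05 2.81
v -3.023 0.77 0.49
v -2.399 0.362 1.579
v -4.286 1.838 1.614
v -3.662 1.429 2.703
v 1.325 -0.403 0.182
v 1.49 -0.15 0.654
v 1.155 -1.477 0.818
v 1.067 -0.12 0.591
v 0.795 -0.256 0.289
v 0.833 -0.478 -0.076
v 1.16 -0.656 -0.289
v 1.583 -0.685 -0.227
v 1.854 -0.549 0.075
v 1.816 -0.327 0.44
v 0.796 1.618 -3.312
v 1.502 1.867 -3.756
v 2.489 1.111 -2.612
v 1.784 0.862 -2.168
v 1.406 2.226 -3.437
v 2.394 1.47 -2.292
v 1.117 2.392 -3.077
v 2.104 1.636 -1.933
v 0.726 2.312 -2.793
v 1.713 1.556 -1.648
v 0.357 2.012 -2.673
v 1.345 1.256 -1.529
v 0.128 1.587 -2.756
v 1.115 0.831 -1.612
v 0.111 1.172 -3.016
v 1.098 0.416 -1.871
v 0.311 0.898 -3.37
v 1.299 0.142 -2.225
v 0.666 0.853 -3.705
v 1.653 0.097 -2.561
v 1.062 1.051 -3.916
v 2.049 0.295 -2.772
v 1.373 1.429 -3.935
v 2.361 0.673 -2.791
v -2.88 -1.404 1.816
v -3.198 -1.128 2.6
v -2.145 -0.469 1.785
v -2.463 -0.193 2.569
v -2.117 -1.987 2.331
v -2.435 -1.711 3.115
v -1.382 -1.052 2.3
v -1.7 -0.776 3.084
f 2 4 1
f 5 2 1
f 1 4 3
f 3 5 1
f 2 8 4
f 6 2 5
f 6 8 2
f 4 8 3
f 7 5 3
f 3 8 7
f 7 6 5
f 8 6 7
f 10 9 12
f 10 12 11
f 12 9 13
f 12 13 11
f 13 9 14
f 13 14 11
f 14 9 15
f 14 15 11
f 15 9 16
f 15 16 11
f 16 9 17
f 16 17 11
f 17 9 18
f 17 18 11
f 18 9 10
f 18 10 11
f 20 19 23
f 20 23 21
f 21 23 24
f 21 24 22
f 23 19 25
f 23 25 24
f 24 25 26
f 24 26 22
f 25 19 27
f 25 27 26
f 26 27 28
f 26 28 22
f 27 19 29
f 27 29 28
f 28 29 30
f 28 30 22
f 29 19 31
f 29 31 30
f 30 31 32
f 30 32 22
f 31 19 33
f 31 33 32
f 32 33 34
f 32 34 22
f 33 19 35
f 33 35 34
f 34 35 36
f 34 36 22
f 35 19 37
f 35 37 36
f 36 37 38
f 36 38 22
f 37 19 39
f 37 39 38
f 38 39 40
f 38 40 22
f 39 19 41
f 39 41 40
f 40 41 42
f 40 42 22
f 41 19 20
f 41 20 42
f 42 20 21
f 42 21 22
f 44 46 43
f 47 44 43
f 43 46 45
f 45 47 43
f 44 50 46
f 48 44 47
f 48 50 44
f 46 50 45
f 49 47 45
f 45 50 49
f 49 48 47
f 50 48 49



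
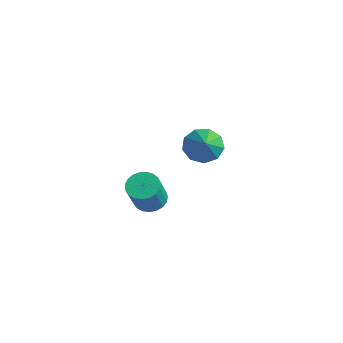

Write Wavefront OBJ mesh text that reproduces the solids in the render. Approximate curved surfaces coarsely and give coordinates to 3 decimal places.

v 0.056 3.654 -2.951
v 0.668 4.433 -3.089
v 1.084 3.026 -1.929
v 0.236 4.562 -2.574
v -0.281 4.267 -2.236
v -0.639 3.685 -2.233
v -0.673 3.088 -2.565
v -0.366 2.756 -3.078
v 0.139 2.844 -3.532
v 0.604 3.311 -3.714
v 0.813 3.938 -3.539
v 3.109 -1.513 -2.475
v 3.856 -1.363 -2.643
v 4.338 -2.097 -1.153
v 3.591 -2.247 -0.985
v 3.768 -1.096 -2.483
v 4.25 -1.829 -0.992
v 3.566 -0.9 -2.321
v 4.048 -1.634 -0.831
v 3.285 -0.81 -2.186
v 3.767 -1.544 -0.696
v 2.973 -0.842 -2.101
v 3.456 -1.576 -0.611
v 2.685 -0.99 -2.081
v 3.168 -1.724 -0.59
v 2.471 -1.229 -2.129
v 2.953 -1.962 -0.638
v 2.366 -1.516 -2.237
v 2.849 -2.25 -0.746
v 2.39 -1.803 -2.386
v 2.873 -2.537 -0.895
v 2.539 -2.04 -2.55
v 3.021 -2.774 -1.06
v 2.786 -2.186 -2.702
v 3.268 -2.92 -1.211
v 3.088 -2.215 -2.814
v 3.571 -2.949 -1.324
v 3.395 -2.123 -2.868
v 3.877 -2.857 -1.378
v 3.652 -1.926 -2.854
v 4.134 -2.66 -1.363
v 3.815 -1.657 -2.775
v 4.297 -2.391 -1.284
f 2 1 4
f 2 4 3
f 4 1 5
f 4 5 3
f 5 1 6
f 5 6 3
f 6 1 7
f 6 7 3
f 7 1 8
f 7 8 3
f 8 1 9
f 8 9 3
f 9 1 10
f 9 10 3
f 10 1 11
f 10 11 3
f 11 1 2
f 11 2 3
f 13 12 16
f 13 16 14
f 14 16 17
f 14 17 15
f 16 12 18
f 16 18 17
f 17 18 19
f 17 19 15
f 18 12 20
f 18 20 19
f 19 20 21
f 19 21 15
f 20 12 22
f 20 22 21
f 21 22 23
f 21 23 15
f 22 12 24
f 22 24 23
f 23 24 25
f 23 25 15
f 24 12 26
f 24 26 25
f 25 26 27
f 25 27 15
f 26 12 28
f 26 28 27
f 27 28 29
f 27 29 15
f 28 12 30
f 28 30 29
f 29 30 31
f 29 31 15
f 30 12 32
f 30 32 31
f 31 32 33
f 31 33 15
f 32 12 34
f 32 34 33
f 33 34 35
f 33 35 15
f 34 12 36
f 34 36 35
f 35 36 37
f 35 37 15
f 36 12 38
f 36 38 37
f 37 38 39
f 37 39 15
f 38 12 40
f 38 40 39
f 39 40 41
f 39 41 15
f 40 12 42
f 40 42 41
f 41 42 43
f 41 43 15
f 42 12 13
f 42 13 43
f 43 13 14
f 43 14 15



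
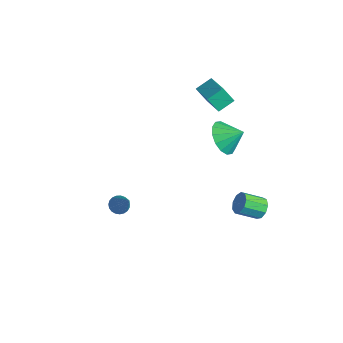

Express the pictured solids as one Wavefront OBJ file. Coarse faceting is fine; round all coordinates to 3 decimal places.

v 1.327 2.666 2.318
v 2.223 2.336 1.814
v 2.013 3.454 3.022
v 2.037 2.768 1.511
v 1.661 3.172 1.425
v 1.196 3.441 1.578
v 0.765 3.503 1.929
v 0.485 3.34 2.385
v 0.431 2.996 2.823
v 0.616 2.564 3.125
v 0.992 2.16 3.211
v 1.458 1.891 3.058
v 1.888 1.829 2.707
v 2.168 1.992 2.251
v 1.988 -3.826 0.339
v 2.263 -3.378 0.145
v 3.332 -3.934 2.001
v 2.102 -3.281 0.282
v 1.921 -3.277 0.429
v 1.752 -3.368 0.56
v 1.623 -3.539 0.653
v 1.558 -3.759 0.691
v 1.567 -3.991 0.669
v 1.648 -4.194 0.59
v 1.789 -4.333 0.467
v 1.964 -4.385 0.322
v 2.143 -4.34 0.18
v 2.295 -4.206 0.066
v 2.394 -4.007 -0.001
v 2.423 -3.776 -0.01
v 2.377 -3.554 0.042
v 3.616 3.639 -2.269
v 4.007 3.824 -1.744
v 3.615 2.725 -1.066
v 3.224 2.541 -1.591
v 3.581 4.005 -1.697
v 3.189 2.906 -1.018
v 3.172 4.015 -1.918
v 2.779 2.916 -1.239
v 2.97 3.849 -2.303
v 2.578 2.75 -1.624
v 3.071 3.585 -2.672
v 2.679 2.486 -1.993
v 3.427 3.346 -2.853
v 3.035 2.247 -2.174
v 3.871 3.245 -2.761
v 3.479 2.146 -2.082
v 4.196 3.328 -2.439
v 3.804 2.229 -1.76
v 4.25 3.557 -2.037
v 3.858 2.458 -1.358
v -2.002 2.876 3.672
v -0.323 2.61 4.264
v -2.017 3.826 4.142
v -0.338 3.56 4.734
v -1.602 3.34 2.746
v 0.077 3.074 3.338
v -1.617 4.29 3.216
v 0.062 4.024 3.808
f 2 1 4
f 2 4 3
f 4 1 5
f 4 5 3
f 5 1 6
f 5 6 3
f 6 1 7
f 6 7 3
f 7 1 8
f 7 8 3
f 8 1 9
f 8 9 3
f 9 1 10
f 9 10 3
f 10 1 11
f 10 11 3
f 11 1 12
f 11 12 3
f 12 1 13
f 12 13 3
f 13 1 14
f 13 14 3
f 14 1 2
f 14 2 3
f 16 15 18
f 16 18 17
f 18 15 19
f 18 19 17
f 19 15 20
f 19 20 17
f 20 15 21
f 20 21 17
f 21 15 22
f 21 22 17
f 22 15 23
f 22 23 17
f 23 15 24
f 23 24 17
f 24 15 25
f 24 25 17
f 25 15 26
f 25 26 17
f 26 15 27
f 26 27 17
f 27 15 28
f 27 28 17
f 28 15 29
f 28 29 17
f 29 15 30
f 29 30 17
f 30 15 31
f 30 31 17
f 31 15 16
f 31 16 17
f 33 32 36
f 33 36 34
f 34 36 37
f 34 37 35
f 36 32 38
f 36 38 37
f 37 38 39
f 37 39 35
f 38 32 40
f 38 40 39
f 39 40 41
f 39 41 35
f 40 32 42
f 40 42 41
f 41 42 43
f 41 43 35
f 42 32 44
f 42 44 43
f 43 44 45
f 43 45 35
f 44 32 46
f 44 46 45
f 45 46 47
f 45 47 35
f 46 32 48
f 46 48 47
f 47 48 49
f 47 49 35
f 48 32 50
f 48 50 49
f 49 50 51
f 49 51 35
f 50 32 33
f 50 33 51
f 51 33 34
f 51 34 35
f 53 55 52
f 56 53 52
f 52 55 54
f 54 56 52
f 53 59 55
f 57 53 56
f 57 59 53
f 55 59 54
f 58 56 54
f 54 59 58
f 58 57 56
f 59 57 58



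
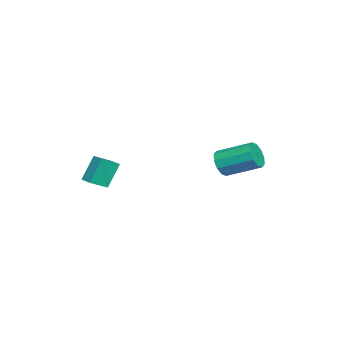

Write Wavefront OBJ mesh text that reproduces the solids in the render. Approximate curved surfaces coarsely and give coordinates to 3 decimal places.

v 3.226 -2.552 2.236
v 2.645 -2.092 3.62
v 2.572 -1.843 1.727
v 1.992 -1.383 3.111
v 3.808 -1.977 2.289
v 3.228 -1.517 3.673
v 3.155 -1.268 1.78
v 2.574 -0.808 3.164
v -3.704 2.932 1.209
v -3.427 2.593 1.949
v -3.299 4.488 2.771
v -3.576 4.828 2.031
v -3.003 2.695 1.646
v -2.874 4.59 2.468
v -2.846 2.888 1.176
v -2.718 4.784 1.999
v -3.017 3.098 0.719
v -2.889 4.994 1.541
v -3.451 3.245 0.449
v -3.322 5.14 1.271
v -3.981 3.272 0.469
v -3.853 5.167 1.291
v -4.406 3.17 0.772
v -4.277 5.065 1.594
v -4.562 2.976 1.241
v -4.434 4.872 2.064
v -4.391 2.766 1.699
v -4.263 4.662 2.521
v -3.958 2.62 1.969
v -3.829 4.515 2.791
f 2 4 1
f 5 2 1
f 1 4 3
f 3 5 1
f 2 8 4
f 6 2 5
f 6 8 2
f 4 8 3
f 7 5 3
f 3 8 7
f 7 6 5
f 8 6 7
f 10 9 13
f 10 13 11
f 11 13 14
f 11 14 12
f 13 9 15
f 13 15 14
f 14 15 16
f 14 16 12
f 15 9 17
f 15 17 16
f 16 17 18
f 16 18 12
f 17 9 19
f 17 19 18
f 18 19 20
f 18 20 12
f 19 9 21
f 19 21 20
f 20 21 22
f 20 22 12
f 21 9 23
f 21 23 22
f 22 23 24
f 22 24 12
f 23 9 25
f 23 25 24
f 24 25 26
f 24 26 12
f 25 9 27
f 25 27 26
f 26 27 28
f 26 28 12
f 27 9 29
f 27 29 28
f 28 29 30
f 28 30 12
f 29 9 10
f 29 10 30
f 30 10 11
f 30 11 12



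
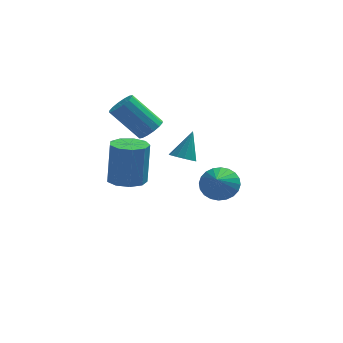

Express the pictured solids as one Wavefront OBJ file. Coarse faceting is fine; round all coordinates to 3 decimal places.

v -2.087 -3.612 -0.996
v -1.407 -4.215 -0.948
v -1.272 -3.89 1.204
v -1.953 -3.288 1.156
v -1.18 -3.644 -1.048
v -1.045 -3.32 1.104
v -1.377 -3.059 -1.124
v -1.242 -2.734 1.028
v -1.906 -2.732 -1.14
v -1.771 -2.408 1.012
v -2.521 -2.817 -1.088
v -2.386 -2.493 1.063
v -2.932 -3.274 -0.994
v -2.798 -2.95 1.158
v -2.949 -3.89 -0.9
v -2.814 -3.565 1.252
v -2.562 -4.375 -0.851
v -2.427 -4.051 1.301
v -1.953 -4.503 -0.87
v -1.818 -4.179 1.282
v -0.991 1.966 -0.875
v -0.444 2.256 -0.452
v -1.861 2.644 1.117
v -2.409 2.354 0.695
v -0.585 2.556 -0.653
v -2.002 2.944 0.916
v -0.835 2.698 -0.914
v -2.252 3.086 0.655
v -1.127 2.644 -1.164
v -2.544 3.032 0.405
v -1.382 2.409 -1.337
v -2.8 2.796 0.232
v -1.533 2.054 -1.386
v -2.951 2.442 0.183
v -1.539 1.676 -1.297
v -2.956 2.064 0.272
v -1.398 1.376 -1.096
v -2.815 1.764 0.473
v -1.148 1.234 -0.835
v -2.565 1.622 0.734
v -0.856 1.288 -0.585
v -2.273 1.676 0.984
v -0.6 1.524 -0.412
v -2.018 1.911 1.157
v -0.449 1.878 -0.363
v -1.867 2.266 1.206
v 2.259 1.473 -4.357
v 3.139 1.074 -4.614
v 2.041 0.367 -3.383
v 3.245 1.31 -4.322
v 3.201 1.571 -4.035
v 3.013 1.817 -3.798
v 2.711 2.011 -3.645
v 2.34 2.123 -3.601
v 1.956 2.136 -3.672
v 1.619 2.048 -3.847
v 1.379 1.873 -4.1
v 1.273 1.636 -4.392
v 1.317 1.375 -4.678
v 1.505 1.129 -4.916
v 1.807 0.936 -5.069
v 2.178 0.824 -5.113
v 2.562 0.811 -5.042
v 2.899 0.899 -4.867
v 0.518 2.473 -3.127
v 0.972 2.858 -3.495
v 1.022 3.227 -1.713
v 0.636 3.063 -3.484
v 0.262 3.081 -3.36
v -0.031 2.906 -3.162
v -0.15 2.593 -2.953
v -0.056 2.242 -2.799
v 0.22 1.964 -2.749
v 0.59 1.848 -2.819
v 0.937 1.93 -2.987
v 1.152 2.184 -3.199
v 1.165 2.53 -3.388
f 2 1 5
f 2 5 3
f 3 5 6
f 3 6 4
f 5 1 7
f 5 7 6
f 6 7 8
f 6 8 4
f 7 1 9
f 7 9 8
f 8 9 10
f 8 10 4
f 9 1 11
f 9 11 10
f 10 11 12
f 10 12 4
f 11 1 13
f 11 13 12
f 12 13 14
f 12 14 4
f 13 1 15
f 13 15 14
f 14 15 16
f 14 16 4
f 15 1 17
f 15 17 16
f 16 17 18
f 16 18 4
f 17 1 19
f 17 19 18
f 18 19 20
f 18 20 4
f 19 1 2
f 19 2 20
f 20 2 3
f 20 3 4
f 22 21 25
f 22 25 23
f 23 25 26
f 23 26 24
f 25 21 27
f 25 27 26
f 26 27 28
f 26 28 24
f 27 21 29
f 27 29 28
f 28 29 30
f 28 30 24
f 29 21 31
f 29 31 30
f 30 31 32
f 30 32 24
f 31 21 33
f 31 33 32
f 32 33 34
f 32 34 24
f 33 21 35
f 33 35 34
f 34 35 36
f 34 36 24
f 35 21 37
f 35 37 36
f 36 37 38
f 36 38 24
f 37 21 39
f 37 39 38
f 38 39 40
f 38 40 24
f 39 21 41
f 39 41 40
f 40 41 42
f 40 42 24
f 41 21 43
f 41 43 42
f 42 43 44
f 42 44 24
f 43 21 45
f 43 45 44
f 44 45 46
f 44 46 24
f 45 21 22
f 45 22 46
f 46 22 23
f 46 23 24
f 48 47 50
f 48 50 49
f 50 47 51
f 50 51 49
f 51 47 52
f 51 52 49
f 52 47 53
f 52 53 49
f 53 47 54
f 53 54 49
f 54 47 55
f 54 55 49
f 55 47 56
f 55 56 49
f 56 47 57
f 56 57 49
f 57 47 58
f 57 58 49
f 58 47 59
f 58 59 49
f 59 47 60
f 59 60 49
f 60 47 61
f 60 61 49
f 61 47 62
f 61 62 49
f 62 47 63
f 62 63 49
f 63 47 64
f 63 64 49
f 64 47 48
f 64 48 49
f 66 65 68
f 66 68 67
f 68 65 69
f 68 69 67
f 69 65 70
f 69 70 67
f 70 65 71
f 70 71 67
f 71 65 72
f 71 72 67
f 72 65 73
f 72 73 67
f 73 65 74
f 73 74 67
f 74 65 75
f 74 75 67
f 75 65 76
f 75 76 67
f 76 65 77
f 76 77 67
f 77 65 66
f 77 66 67



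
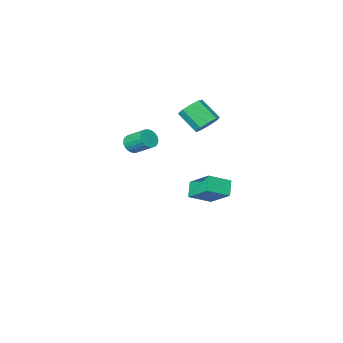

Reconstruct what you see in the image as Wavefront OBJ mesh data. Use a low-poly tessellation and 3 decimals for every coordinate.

v -2.772 -1.016 2.236
v -2.294 -1.39 1.654
v -1.871 -2.479 2.703
v -2.348 -2.104 3.284
v -1.986 -0.997 1.938
v -1.563 -2.085 2.987
v -2.046 -0.612 2.361
v -1.622 -1.701 3.41
v -2.445 -0.417 2.725
v -2.021 -1.505 3.774
v -2.997 -0.501 2.86
v -2.573 -1.59 3.909
v -3.444 -0.827 2.703
v -3.02 -1.915 3.752
v -3.576 -1.24 2.327
v -3.152 -2.329 3.376
v -3.332 -1.549 1.908
v -2.909 -2.638 2.957
v -2.826 -1.608 1.642
v -2.402 -2.697 2.691
v 3.711 1.758 3.488
v 4.286 1.847 3.67
v 3.904 2.871 4.375
v 3.329 2.782 4.192
v 4.275 1.988 3.46
v 3.893 3.012 4.164
v 4.167 2.089 3.254
v 3.785 3.113 3.958
v 3.98 2.133 3.089
v 3.597 3.157 3.793
v 3.746 2.112 2.992
v 3.364 3.136 3.697
v 3.506 2.03 2.982
v 3.124 3.054 3.686
v 3.302 1.901 3.059
v 2.92 2.924 3.763
v 3.169 1.747 3.21
v 2.786 2.77 3.914
v 3.129 1.595 3.409
v 2.746 2.619 4.113
v 3.19 1.471 3.622
v 2.807 2.495 4.326
v 3.341 1.397 3.812
v 2.959 2.421 4.516
v 3.556 1.386 3.945
v 3.174 2.409 4.65
v 3.798 1.438 4
v 3.416 2.462 4.704
v 4.025 1.546 3.966
v 3.643 2.57 4.67
v 4.198 1.691 3.85
v 3.815 2.715 4.554
v -3.987 -2.27 -3.427
v -4.158 -0.68 -2.312
v -3.483 -1.666 -4.211
v -3.655 -0.076 -3.096
v -2.665 -2.564 -2.804
v -2.837 -0.974 -1.689
v -2.162 -1.96 -3.588
v -2.333 -0.37 -2.473
f 2 1 5
f 2 5 3
f 3 5 6
f 3 6 4
f 5 1 7
f 5 7 6
f 6 7 8
f 6 8 4
f 7 1 9
f 7 9 8
f 8 9 10
f 8 10 4
f 9 1 11
f 9 11 10
f 10 11 12
f 10 12 4
f 11 1 13
f 11 13 12
f 12 13 14
f 12 14 4
f 13 1 15
f 13 15 14
f 14 15 16
f 14 16 4
f 15 1 17
f 15 17 16
f 16 17 18
f 16 18 4
f 17 1 19
f 17 19 18
f 18 19 20
f 18 20 4
f 19 1 2
f 19 2 20
f 20 2 3
f 20 3 4
f 22 21 25
f 22 25 23
f 23 25 26
f 23 26 24
f 25 21 27
f 25 27 26
f 26 27 28
f 26 28 24
f 27 21 29
f 27 29 28
f 28 29 30
f 28 30 24
f 29 21 31
f 29 31 30
f 30 31 32
f 30 32 24
f 31 21 33
f 31 33 32
f 32 33 34
f 32 34 24
f 33 21 35
f 33 35 34
f 34 35 36
f 34 36 24
f 35 21 37
f 35 37 36
f 36 37 38
f 36 38 24
f 37 21 39
f 37 39 38
f 38 39 40
f 38 40 24
f 39 21 41
f 39 41 40
f 40 41 42
f 40 42 24
f 41 21 43
f 41 43 42
f 42 43 44
f 42 44 24
f 43 21 45
f 43 45 44
f 44 45 46
f 44 46 24
f 45 21 47
f 45 47 46
f 46 47 48
f 46 48 24
f 47 21 49
f 47 49 48
f 48 49 50
f 48 50 24
f 49 21 51
f 49 51 50
f 50 51 52
f 50 52 24
f 51 21 22
f 51 22 52
f 52 22 23
f 52 23 24
f 54 56 53
f 57 54 53
f 53 56 55
f 55 57 53
f 54 60 56
f 58 54 57
f 58 60 54
f 56 60 55
f 59 57 55
f 55 60 59
f 59 58 57
f 60 58 59



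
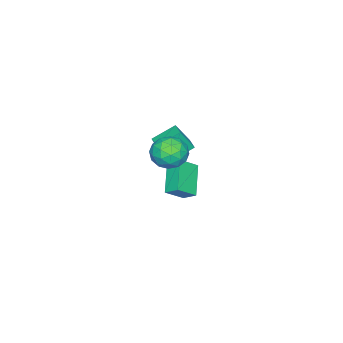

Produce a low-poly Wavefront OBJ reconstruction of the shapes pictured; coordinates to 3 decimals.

v -3.26 -0.671 -3.214
v -3.231 0.151 -2.681
v -1.701 0.088 -4.469
v -1.673 0.91 -3.936
v -2.267 -1.27 -2.344
v -2.239 -0.448 -1.811
v -0.709 -0.511 -3.599
v -0.68 0.311 -3.066
v -0.213 -0.138 0.028
v -1.195 0.762 0.84
v 0.521 0.58 0.12
v -0.462 1.48 0.931
v 0.242 -0.76 1.269
v -0.741 0.14 2.08
v 0.975 -0.042 1.36
v -0.007 0.858 2.172
v 4.259 3.176 2.933
v 4.798 2.516 3.585
v 2.802 2.284 3.235
v 3.341 1.624 3.887
v 3.172 2.643 4.176
v 4.072 3.194 3.989
v 3.528 1.606 2.831
v 4.428 2.157 2.644
v 4.346 1.546 3.522
v 4.126 2.187 4.353
v 3.474 2.613 2.467
v 3.254 3.254 3.298
v 4.657 2.924 3.232
v 2.943 1.876 3.588
v 2.844 2.475 3.757
v 3.161 2.087 4.14
v 4.23 3.323 3.47
v 4.547 2.935 3.853
v 3.591 3.01 4.2
v 3.053 1.865 2.967
v 3.37 1.477 3.35
v 4.439 2.713 2.68
v 4.756 2.325 3.063
v 4.009 1.79 2.62
v 4.708 1.966 3.578
v 3.851 1.442 3.756
v 3.961 1.431 3.135
v 4.49 1.755 3.025
v 4.578 2.343 4.067
v 3.722 1.819 4.244
v 3.622 2.418 4.414
v 4.152 2.742 4.304
v 4.312 1.773 4.03
v 3.878 2.981 2.576
v 3.022 2.457 2.753
v 3.448 2.058 2.516
v 3.978 2.382 2.406
v 3.749 3.358 3.064
v 2.892 2.834 3.242
v 3.11 3.045 3.795
v 3.639 3.369 3.685
v 3.288 3.027 2.79
f 2 4 1
f 5 2 1
f 1 4 3
f 3 5 1
f 2 8 4
f 6 2 5
f 6 8 2
f 4 8 3
f 7 5 3
f 3 8 7
f 7 6 5
f 8 6 7
f 10 12 9
f 13 10 9
f 9 12 11
f 11 13 9
f 10 16 12
f 14 10 13
f 14 16 10
f 12 16 11
f 15 13 11
f 11 16 15
f 15 14 13
f 16 14 15
f 17 54 33
f 54 28 57
f 33 57 22
f 54 57 33
f 17 33 29
f 33 22 34
f 29 34 18
f 33 34 29
f 17 29 38
f 29 18 39
f 38 39 24
f 29 39 38
f 17 38 50
f 38 24 53
f 50 53 27
f 38 53 50
f 17 50 54
f 50 27 58
f 54 58 28
f 50 58 54
f 18 34 45
f 34 22 48
f 45 48 26
f 34 48 45
f 22 57 35
f 57 28 56
f 35 56 21
f 57 56 35
f 28 58 55
f 58 27 51
f 55 51 19
f 58 51 55
f 27 53 52
f 53 24 40
f 52 40 23
f 53 40 52
f 24 39 44
f 39 18 41
f 44 41 25
f 39 41 44
f 20 46 32
f 46 26 47
f 32 47 21
f 46 47 32
f 20 32 30
f 32 21 31
f 30 31 19
f 32 31 30
f 20 30 37
f 30 19 36
f 37 36 23
f 30 36 37
f 20 37 42
f 37 23 43
f 42 43 25
f 37 43 42
f 20 42 46
f 42 25 49
f 46 49 26
f 42 49 46
f 21 47 35
f 47 26 48
f 35 48 22
f 47 48 35
f 19 31 55
f 31 21 56
f 55 56 28
f 31 56 55
f 23 36 52
f 36 19 51
f 52 51 27
f 36 51 52
f 25 43 44
f 43 23 40
f 44 40 24
f 43 40 44
f 26 49 45
f 49 25 41
f 45 41 18
f 49 41 45



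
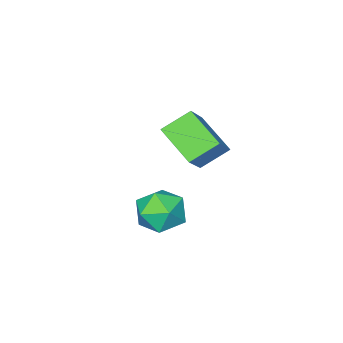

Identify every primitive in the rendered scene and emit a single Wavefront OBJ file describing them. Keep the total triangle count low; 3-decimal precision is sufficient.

v 2.647 2.029 -0.42
v 3.386 1.171 -0.652
v 1.294 1.109 -1.328
v 2.033 0.251 -1.56
v 1.677 0.43 -0.474
v 2.514 0.998 0.087
v 2.166 1.282 -2.067
v 3.003 1.85 -1.506
v 3.089 0.709 -1.67
v 2.787 0.182 -0.686
v 1.893 2.098 -1.294
v 1.591 1.571 -0.31
v -2.085 -1.662 -2.138
v -2.1 -3.478 -1.124
v -3.3 -1.178 -1.288
v -3.315 -2.994 -0.274
v -0.825 -0.906 -0.766
v -0.84 -2.722 0.248
v -2.04 -0.422 0.084
v -2.055 -2.238 1.098
f 1 12 6
f 1 6 2
f 1 2 8
f 1 8 11
f 1 11 12
f 2 6 10
f 6 12 5
f 12 11 3
f 11 8 7
f 8 2 9
f 4 10 5
f 4 5 3
f 4 3 7
f 4 7 9
f 4 9 10
f 5 10 6
f 3 5 12
f 7 3 11
f 9 7 8
f 10 9 2
f 14 16 13
f 17 14 13
f 13 16 15
f 15 17 13
f 14 20 16
f 18 14 17
f 18 20 14
f 16 20 15
f 19 17 15
f 15 20 19
f 19 18 17
f 20 18 19



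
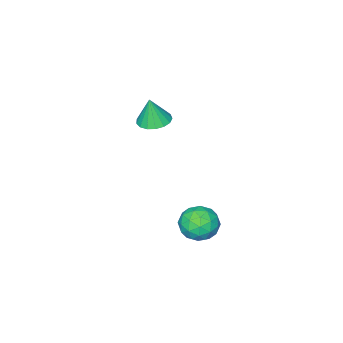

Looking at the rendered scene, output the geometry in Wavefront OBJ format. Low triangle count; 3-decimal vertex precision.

v 0.255 -2.672 1.404
v 1.068 -2.296 1.321
v 0.465 -2.788 2.936
v 0.804 -1.96 1.382
v 0.415 -1.788 1.449
v -0.011 -1.818 1.505
v -0.376 -2.044 1.538
v -0.597 -2.414 1.541
v -0.622 -2.843 1.512
v -0.447 -3.233 1.459
v -0.111 -3.495 1.393
v 0.309 -3.568 1.33
v 0.716 -3.436 1.283
v 1.018 -3.129 1.265
v 1.145 -2.717 1.278
v 2.967 4.079 -2.052
v 3.727 4.184 -1.333
v 2.353 2.736 -1.207
v 3.113 2.841 -0.488
v 2.349 3.561 -0.554
v 2.729 4.39 -1.077
v 3.351 2.53 -1.463
v 3.731 3.359 -1.986
v 3.965 3.226 -0.969
v 3.345 3.863 -0.407
v 2.735 3.057 -2.133
v 2.115 3.694 -1.571
v 3.401 4.249 -1.767
v 2.679 2.671 -0.773
v 2.23 3.094 -0.812
v 2.677 3.155 -0.39
v 2.814 4.371 -1.616
v 3.261 4.432 -1.193
v 2.451 4.066 -0.736
v 2.819 2.488 -1.347
v 3.266 2.549 -0.924
v 3.403 3.765 -2.15
v 3.85 3.826 -1.728
v 3.629 2.854 -1.804
v 3.987 3.748 -1.13
v 3.626 2.959 -0.633
v 3.766 2.776 -1.207
v 3.99 3.263 -1.514
v 3.623 4.122 -0.8
v 3.262 3.333 -0.303
v 2.813 3.756 -0.342
v 3.036 4.244 -0.649
v 3.763 3.56 -0.586
v 2.818 3.587 -2.237
v 2.457 2.798 -1.74
v 3.044 2.676 -1.891
v 3.267 3.164 -2.198
v 2.454 3.961 -1.907
v 2.093 3.172 -1.41
v 2.09 3.657 -1.026
v 2.314 4.144 -1.333
v 2.317 3.36 -1.954
f 2 1 4
f 2 4 3
f 4 1 5
f 4 5 3
f 5 1 6
f 5 6 3
f 6 1 7
f 6 7 3
f 7 1 8
f 7 8 3
f 8 1 9
f 8 9 3
f 9 1 10
f 9 10 3
f 10 1 11
f 10 11 3
f 11 1 12
f 11 12 3
f 12 1 13
f 12 13 3
f 13 1 14
f 13 14 3
f 14 1 15
f 14 15 3
f 15 1 2
f 15 2 3
f 16 53 32
f 53 27 56
f 32 56 21
f 53 56 32
f 16 32 28
f 32 21 33
f 28 33 17
f 32 33 28
f 16 28 37
f 28 17 38
f 37 38 23
f 28 38 37
f 16 37 49
f 37 23 52
f 49 52 26
f 37 52 49
f 16 49 53
f 49 26 57
f 53 57 27
f 49 57 53
f 17 33 44
f 33 21 47
f 44 47 25
f 33 47 44
f 21 56 34
f 56 27 55
f 34 55 20
f 56 55 34
f 27 57 54
f 57 26 50
f 54 50 18
f 57 50 54
f 26 52 51
f 52 23 39
f 51 39 22
f 52 39 51
f 23 38 43
f 38 17 40
f 43 40 24
f 38 40 43
f 19 45 31
f 45 25 46
f 31 46 20
f 45 46 31
f 19 31 29
f 31 20 30
f 29 30 18
f 31 30 29
f 19 29 36
f 29 18 35
f 36 35 22
f 29 35 36
f 19 36 41
f 36 22 42
f 41 42 24
f 36 42 41
f 19 41 45
f 41 24 48
f 45 48 25
f 41 48 45
f 20 46 34
f 46 25 47
f 34 47 21
f 46 47 34
f 18 30 54
f 30 20 55
f 54 55 27
f 30 55 54
f 22 35 51
f 35 18 50
f 51 50 26
f 35 50 51
f 24 42 43
f 42 22 39
f 43 39 23
f 42 39 43
f 25 48 44
f 48 24 40
f 44 40 17
f 48 40 44



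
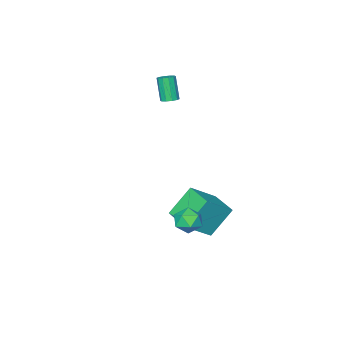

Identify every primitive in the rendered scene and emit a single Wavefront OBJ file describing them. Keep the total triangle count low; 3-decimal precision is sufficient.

v 2.669 3.699 -2.361
v 3.202 3.314 -1.803
v 1.598 3.466 -1.497
v 2.131 3.081 -0.939
v 2.187 3.931 -1.072
v 2.848 4.075 -1.606
v 1.952 2.705 -1.694
v 2.613 2.849 -2.228
v 2.759 2.7 -1.391
v 2.904 3.458 -1.007
v 1.896 3.322 -2.293
v 2.041 4.08 -1.909
v -2.434 -3.639 2.368
v -1.98 -3.417 2.526
v -2.212 -3.998 4.01
v -2.666 -4.221 3.852
v -2.221 -3.2 2.574
v -2.452 -3.781 4.057
v -2.543 -3.151 2.543
v -2.775 -3.732 4.026
v -2.824 -3.289 2.445
v -3.056 -3.87 3.928
v -2.956 -3.56 2.318
v -3.187 -4.142 3.801
v -2.888 -3.862 2.21
v -3.12 -4.443 3.694
v -2.648 -4.079 2.163
v -2.879 -4.66 3.646
v -2.325 -4.128 2.194
v -2.557 -4.709 3.677
v -2.044 -3.99 2.292
v -2.276 -4.571 3.775
v -1.913 -3.718 2.419
v -2.144 -4.3 3.902
v -2.012 0.622 -3.195
v -0.41 0.376 -1.907
v -1.691 2.33 -3.268
v -0.09 2.084 -1.979
v -0.75 0.316 -4.821
v 0.851 0.07 -3.532
v -0.43 2.024 -4.893
v 1.172 1.778 -3.605
f 1 12 6
f 1 6 2
f 1 2 8
f 1 8 11
f 1 11 12
f 2 6 10
f 6 12 5
f 12 11 3
f 11 8 7
f 8 2 9
f 4 10 5
f 4 5 3
f 4 3 7
f 4 7 9
f 4 9 10
f 5 10 6
f 3 5 12
f 7 3 11
f 9 7 8
f 10 9 2
f 14 13 17
f 14 17 15
f 15 17 18
f 15 18 16
f 17 13 19
f 17 19 18
f 18 19 20
f 18 20 16
f 19 13 21
f 19 21 20
f 20 21 22
f 20 22 16
f 21 13 23
f 21 23 22
f 22 23 24
f 22 24 16
f 23 13 25
f 23 25 24
f 24 25 26
f 24 26 16
f 25 13 27
f 25 27 26
f 26 27 28
f 26 28 16
f 27 13 29
f 27 29 28
f 28 29 30
f 28 30 16
f 29 13 31
f 29 31 30
f 30 31 32
f 30 32 16
f 31 13 33
f 31 33 32
f 32 33 34
f 32 34 16
f 33 13 14
f 33 14 34
f 34 14 15
f 34 15 16
f 36 38 35
f 39 36 35
f 35 38 37
f 37 39 35
f 36 42 38
f 40 36 39
f 40 42 36
f 38 42 37
f 41 39 37
f 37 42 41
f 41 40 39
f 42 40 41



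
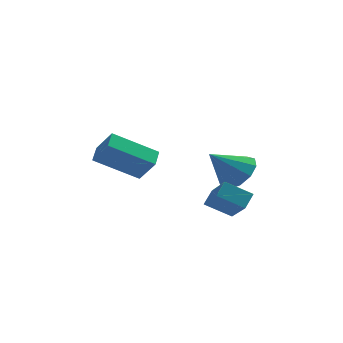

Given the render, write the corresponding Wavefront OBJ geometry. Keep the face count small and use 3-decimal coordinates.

v 1.792 2.235 -2.4
v 2.517 2.418 -1.662
v 0.548 2.005 -1.12
v 2.247 2.986 -1.823
v 1.803 3.267 -2.204
v 1.355 3.154 -2.66
v 1.074 2.69 -3.016
v 1.068 2.052 -3.138
v 1.338 1.485 -2.977
v 1.782 1.204 -2.596
v 2.23 1.317 -2.14
v 2.51 1.78 -1.783
v 1.669 -1.775 -2.342
v 0.53 -1.542 -1.716
v 1.283 -0.434 -3.541
v 0.144 -0.201 -2.915
v 2.056 -1.219 -1.845
v 0.917 -0.986 -1.219
v 1.67 0.122 -3.044
v 0.531 0.355 -2.418
v -2.471 -0.226 -1.311
v -4.361 -0.176 -0.206
v -2.277 0.58 -1.016
v -4.167 0.631 0.089
v -1.853 -0.771 -0.229
v -3.743 -0.72 0.876
v -1.659 0.036 0.066
v -3.549 0.086 1.171
f 2 1 4
f 2 4 3
f 4 1 5
f 4 5 3
f 5 1 6
f 5 6 3
f 6 1 7
f 6 7 3
f 7 1 8
f 7 8 3
f 8 1 9
f 8 9 3
f 9 1 10
f 9 10 3
f 10 1 11
f 10 11 3
f 11 1 12
f 11 12 3
f 12 1 2
f 12 2 3
f 14 16 13
f 17 14 13
f 13 16 15
f 15 17 13
f 14 20 16
f 18 14 17
f 18 20 14
f 16 20 15
f 19 17 15
f 15 20 19
f 19 18 17
f 20 18 19
f 22 24 21
f 25 22 21
f 21 24 23
f 23 25 21
f 22 28 24
f 26 22 25
f 26 28 22
f 24 28 23
f 27 25 23
f 23 28 27
f 27 26 25
f 28 26 27



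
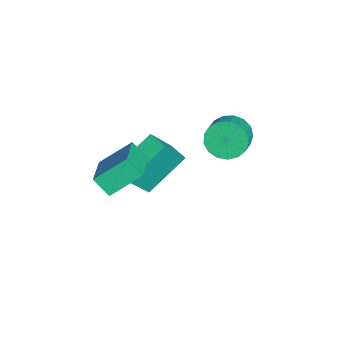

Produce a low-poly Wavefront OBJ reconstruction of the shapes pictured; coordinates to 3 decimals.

v 0.48 -4.021 1.29
v 0.205 -2.883 2.178
v 0.793 -3.476 0.688
v 0.518 -2.338 1.577
v 1.942 -4.162 1.923
v 1.667 -3.024 2.812
v 2.255 -3.617 1.322
v 1.98 -2.479 2.21
v -2.387 -2.896 -3.003
v -3.347 -1.576 -1.901
v -1.735 -2.37 -3.066
v -2.696 -1.049 -1.964
v -1.644 -3.631 -1.476
v -2.605 -2.31 -0.374
v -0.993 -3.104 -1.539
v -1.953 -1.784 -0.437
v -2.657 0.578 -0.434
v -2.201 0.65 -1.111
v -1.327 0.454 -0.544
v -1.783 0.382 0.134
v -2.213 1.015 -0.967
v -1.339 0.818 -0.4
v -2.326 1.279 -0.701
v -1.452 1.083 -0.133
v -2.516 1.383 -0.373
v -1.642 1.187 0.194
v -2.737 1.303 -0.059
v -1.863 1.107 0.508
v -2.941 1.057 0.169
v -2.067 0.861 0.736
v -3.079 0.7 0.259
v -2.205 0.504 0.826
v -3.12 0.316 0.19
v -2.247 0.12 0.757
v -3.056 -0.008 -0.021
v -2.182 -0.204 0.546
v -2.9 -0.198 -0.327
v -2.026 -0.394 0.24
v -2.688 -0.21 -0.658
v -1.814 -0.406 -0.091
v -2.47 -0.042 -0.937
v -1.596 -0.238 -0.37
v -2.294 0.268 -1.1
v -1.42 0.072 -0.533
f 2 4 1
f 5 2 1
f 1 4 3
f 3 5 1
f 2 8 4
f 6 2 5
f 6 8 2
f 4 8 3
f 7 5 3
f 3 8 7
f 7 6 5
f 8 6 7
f 10 12 9
f 13 10 9
f 9 12 11
f 11 13 9
f 10 16 12
f 14 10 13
f 14 16 10
f 12 16 11
f 15 13 11
f 11 16 15
f 15 14 13
f 16 14 15
f 18 17 21
f 18 21 19
f 19 21 22
f 19 22 20
f 21 17 23
f 21 23 22
f 22 23 24
f 22 24 20
f 23 17 25
f 23 25 24
f 24 25 26
f 24 26 20
f 25 17 27
f 25 27 26
f 26 27 28
f 26 28 20
f 27 17 29
f 27 29 28
f 28 29 30
f 28 30 20
f 29 17 31
f 29 31 30
f 30 31 32
f 30 32 20
f 31 17 33
f 31 33 32
f 32 33 34
f 32 34 20
f 33 17 35
f 33 35 34
f 34 35 36
f 34 36 20
f 35 17 37
f 35 37 36
f 36 37 38
f 36 38 20
f 37 17 39
f 37 39 38
f 38 39 40
f 38 40 20
f 39 17 41
f 39 41 40
f 40 41 42
f 40 42 20
f 41 17 43
f 41 43 42
f 42 43 44
f 42 44 20
f 43 17 18
f 43 18 44
f 44 18 19
f 44 19 20



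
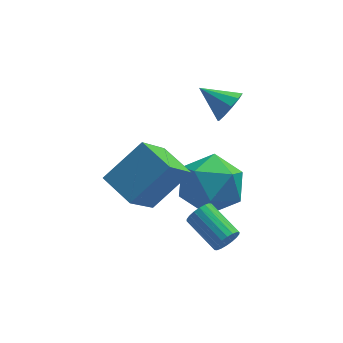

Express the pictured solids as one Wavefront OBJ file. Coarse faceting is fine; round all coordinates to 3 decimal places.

v 2.061 1.893 0.075
v 2.501 2.4 0.306
v 1.079 2.467 0.685
v 2.336 2.529 -0.08
v 2.066 2.415 -0.407
v 1.794 2.101 -0.549
v 1.624 1.708 -0.454
v 1.62 1.386 -0.156
v 1.785 1.257 0.23
v 2.055 1.371 0.557
v 2.327 1.685 0.699
v 2.497 2.078 0.603
v -0.884 -1.642 -1.621
v -1.696 -2.714 -0.168
v -1.657 -0.59 -1.277
v -2.469 -1.663 0.176
v 0.429 -1.057 -0.456
v -0.383 -2.13 0.997
v -0.344 -0.006 -0.112
v -1.156 -1.078 1.341
v 1.399 0.718 -1.295
v 2.314 0.41 -2.107
v 0.086 -0.45 -2.333
v 1.001 -0.758 -3.145
v 1.043 -1.18 -1.957
v 1.855 -0.458 -1.315
v 0.545 0.418 -3.125
v 1.357 1.14 -2.483
v 1.787 0.225 -3.238
v 2.095 -0.763 -2.516
v 0.305 0.723 -1.924
v 0.613 -0.265 -1.202
v 1.411 -2.632 -2.658
v 1.742 -2.57 -2.262
v 0.961 -1.445 -1.786
v 0.629 -1.508 -2.182
v 1.834 -2.436 -2.428
v 1.052 -1.311 -1.952
v 1.841 -2.341 -2.639
v 1.06 -1.217 -2.163
v 1.764 -2.304 -2.854
v 0.982 -1.18 -2.377
v 1.616 -2.332 -3.03
v 0.835 -1.208 -2.554
v 1.428 -2.42 -3.132
v 0.647 -1.295 -2.656
v 1.236 -2.549 -3.141
v 0.455 -1.424 -2.665
v 1.079 -2.695 -3.054
v 0.298 -1.57 -2.578
v 0.988 -2.829 -2.888
v 0.206 -1.704 -2.412
v 0.98 -2.923 -2.677
v 0.199 -1.799 -2.201
v 1.058 -2.96 -2.463
v 0.276 -1.836 -1.986
v 1.205 -2.932 -2.286
v 0.424 -1.808 -1.81
v 1.393 -2.845 -2.184
v 0.612 -1.72 -1.708
v 1.585 -2.716 -2.175
v 0.804 -1.591 -1.699
f 2 1 4
f 2 4 3
f 4 1 5
f 4 5 3
f 5 1 6
f 5 6 3
f 6 1 7
f 6 7 3
f 7 1 8
f 7 8 3
f 8 1 9
f 8 9 3
f 9 1 10
f 9 10 3
f 10 1 11
f 10 11 3
f 11 1 12
f 11 12 3
f 12 1 2
f 12 2 3
f 14 16 13
f 17 14 13
f 13 16 15
f 15 17 13
f 14 20 16
f 18 14 17
f 18 20 14
f 16 20 15
f 19 17 15
f 15 20 19
f 19 18 17
f 20 18 19
f 21 32 26
f 21 26 22
f 21 22 28
f 21 28 31
f 21 31 32
f 22 26 30
f 26 32 25
f 32 31 23
f 31 28 27
f 28 22 29
f 24 30 25
f 24 25 23
f 24 23 27
f 24 27 29
f 24 29 30
f 25 30 26
f 23 25 32
f 27 23 31
f 29 27 28
f 30 29 22
f 34 33 37
f 34 37 35
f 35 37 38
f 35 38 36
f 37 33 39
f 37 39 38
f 38 39 40
f 38 40 36
f 39 33 41
f 39 41 40
f 40 41 42
f 40 42 36
f 41 33 43
f 41 43 42
f 42 43 44
f 42 44 36
f 43 33 45
f 43 45 44
f 44 45 46
f 44 46 36
f 45 33 47
f 45 47 46
f 46 47 48
f 46 48 36
f 47 33 49
f 47 49 48
f 48 49 50
f 48 50 36
f 49 33 51
f 49 51 50
f 50 51 52
f 50 52 36
f 51 33 53
f 51 53 52
f 52 53 54
f 52 54 36
f 53 33 55
f 53 55 54
f 54 55 56
f 54 56 36
f 55 33 57
f 55 57 56
f 56 57 58
f 56 58 36
f 57 33 59
f 57 59 58
f 58 59 60
f 58 60 36
f 59 33 61
f 59 61 60
f 60 61 62
f 60 62 36
f 61 33 34
f 61 34 62
f 62 34 35
f 62 35 36

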